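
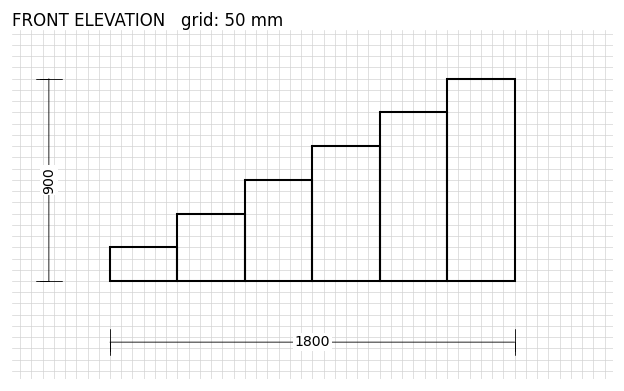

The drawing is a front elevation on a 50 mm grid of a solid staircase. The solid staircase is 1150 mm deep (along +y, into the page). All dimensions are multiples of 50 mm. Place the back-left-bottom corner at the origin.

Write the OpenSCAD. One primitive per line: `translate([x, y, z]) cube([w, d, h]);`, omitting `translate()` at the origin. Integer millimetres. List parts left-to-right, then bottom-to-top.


cube([300, 1150, 150]);
translate([300, 0, 0]) cube([300, 1150, 300]);
translate([600, 0, 0]) cube([300, 1150, 450]);
translate([900, 0, 0]) cube([300, 1150, 600]);
translate([1200, 0, 0]) cube([300, 1150, 750]);
translate([1500, 0, 0]) cube([300, 1150, 900]);


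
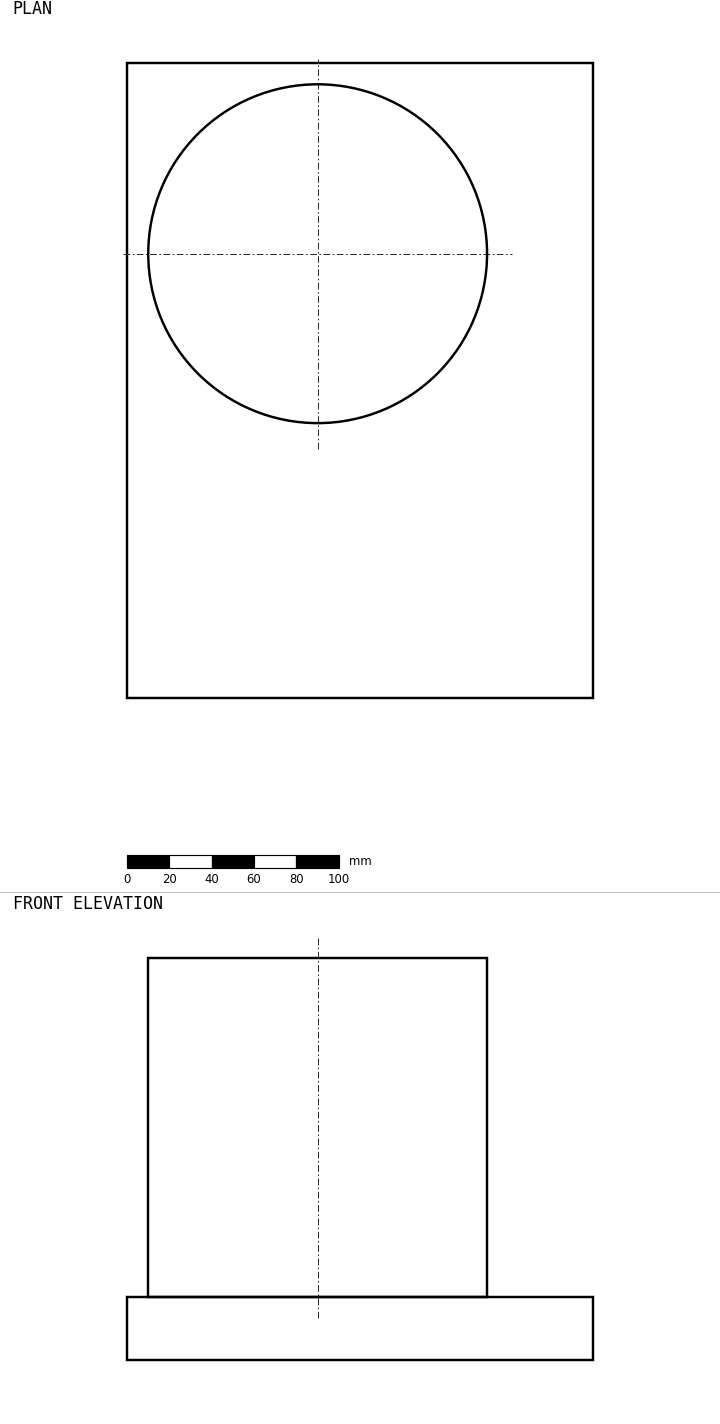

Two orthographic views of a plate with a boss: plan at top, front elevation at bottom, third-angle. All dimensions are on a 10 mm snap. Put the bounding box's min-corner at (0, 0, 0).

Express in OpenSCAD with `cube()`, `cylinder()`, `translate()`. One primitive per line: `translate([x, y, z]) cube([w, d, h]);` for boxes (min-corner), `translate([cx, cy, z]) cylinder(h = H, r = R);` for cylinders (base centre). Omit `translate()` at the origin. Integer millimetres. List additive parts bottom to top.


cube([220, 300, 30]);
translate([90, 210, 30]) cylinder(h = 160, r = 80);


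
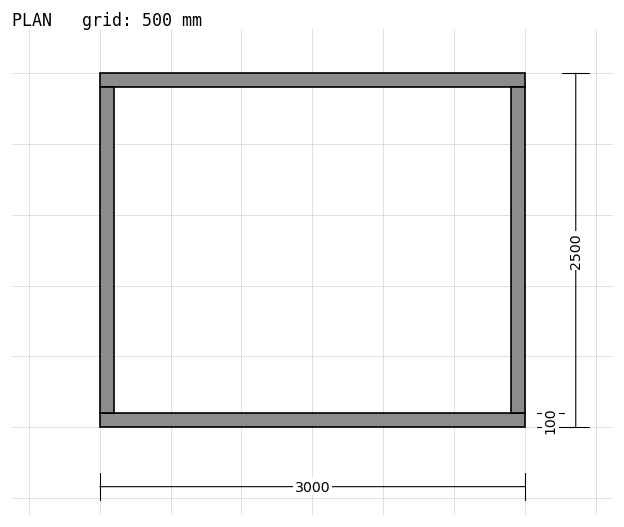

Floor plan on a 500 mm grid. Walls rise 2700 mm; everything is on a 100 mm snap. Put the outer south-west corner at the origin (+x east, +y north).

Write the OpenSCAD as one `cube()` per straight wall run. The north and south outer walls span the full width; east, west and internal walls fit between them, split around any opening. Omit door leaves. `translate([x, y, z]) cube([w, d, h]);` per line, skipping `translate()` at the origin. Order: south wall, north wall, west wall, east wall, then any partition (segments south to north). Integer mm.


cube([3000, 100, 2700]);
translate([0, 2400, 0]) cube([3000, 100, 2700]);
translate([0, 100, 0]) cube([100, 2300, 2700]);
translate([2900, 100, 0]) cube([100, 2300, 2700]);


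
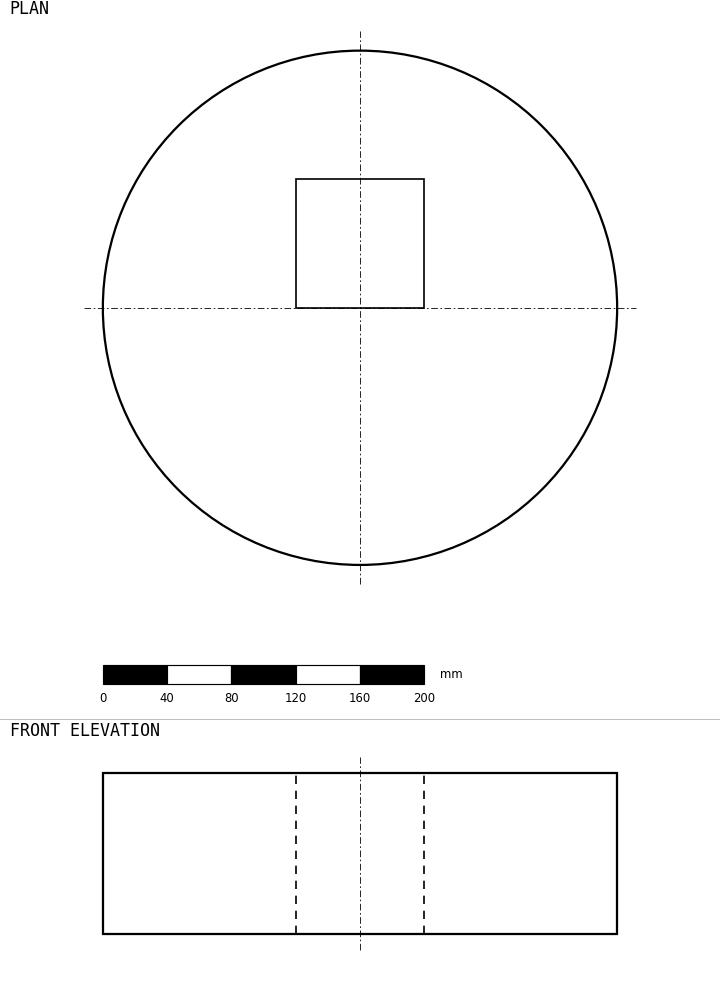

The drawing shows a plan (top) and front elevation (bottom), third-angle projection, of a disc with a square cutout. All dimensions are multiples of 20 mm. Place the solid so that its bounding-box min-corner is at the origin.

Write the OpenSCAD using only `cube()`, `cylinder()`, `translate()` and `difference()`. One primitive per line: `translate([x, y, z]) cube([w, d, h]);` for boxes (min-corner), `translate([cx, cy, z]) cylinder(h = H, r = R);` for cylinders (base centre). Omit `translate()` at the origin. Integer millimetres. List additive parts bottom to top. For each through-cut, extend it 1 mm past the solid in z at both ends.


difference() {
  translate([160, 160, 0]) cylinder(h = 100, r = 160);
  translate([120, 160, -1]) cube([80, 80, 102]);
}


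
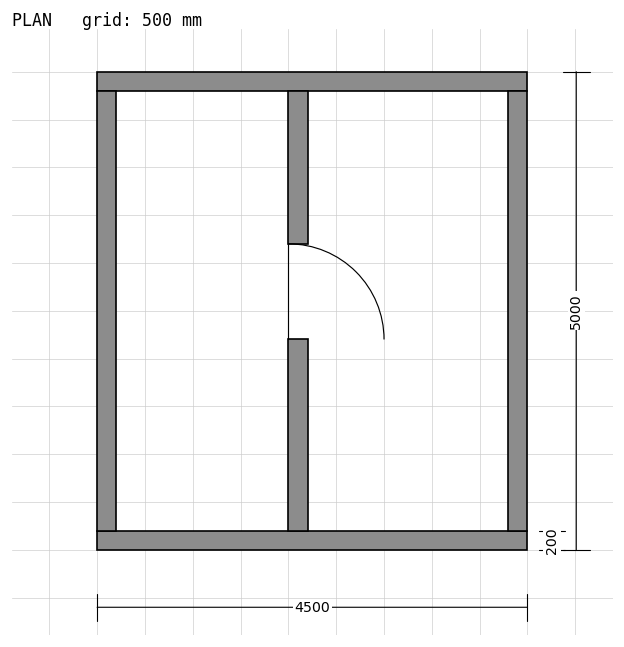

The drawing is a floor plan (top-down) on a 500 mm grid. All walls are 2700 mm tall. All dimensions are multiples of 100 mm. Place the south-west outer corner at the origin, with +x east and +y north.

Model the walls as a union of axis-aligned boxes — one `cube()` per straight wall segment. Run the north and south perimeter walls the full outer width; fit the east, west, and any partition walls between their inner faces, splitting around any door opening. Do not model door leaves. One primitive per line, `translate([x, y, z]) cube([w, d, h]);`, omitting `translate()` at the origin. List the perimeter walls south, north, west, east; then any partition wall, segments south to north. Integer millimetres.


cube([4500, 200, 2700]);
translate([0, 4800, 0]) cube([4500, 200, 2700]);
translate([0, 200, 0]) cube([200, 4600, 2700]);
translate([4300, 200, 0]) cube([200, 4600, 2700]);
translate([2000, 200, 0]) cube([200, 2000, 2700]);
translate([2000, 3200, 0]) cube([200, 1600, 2700]);


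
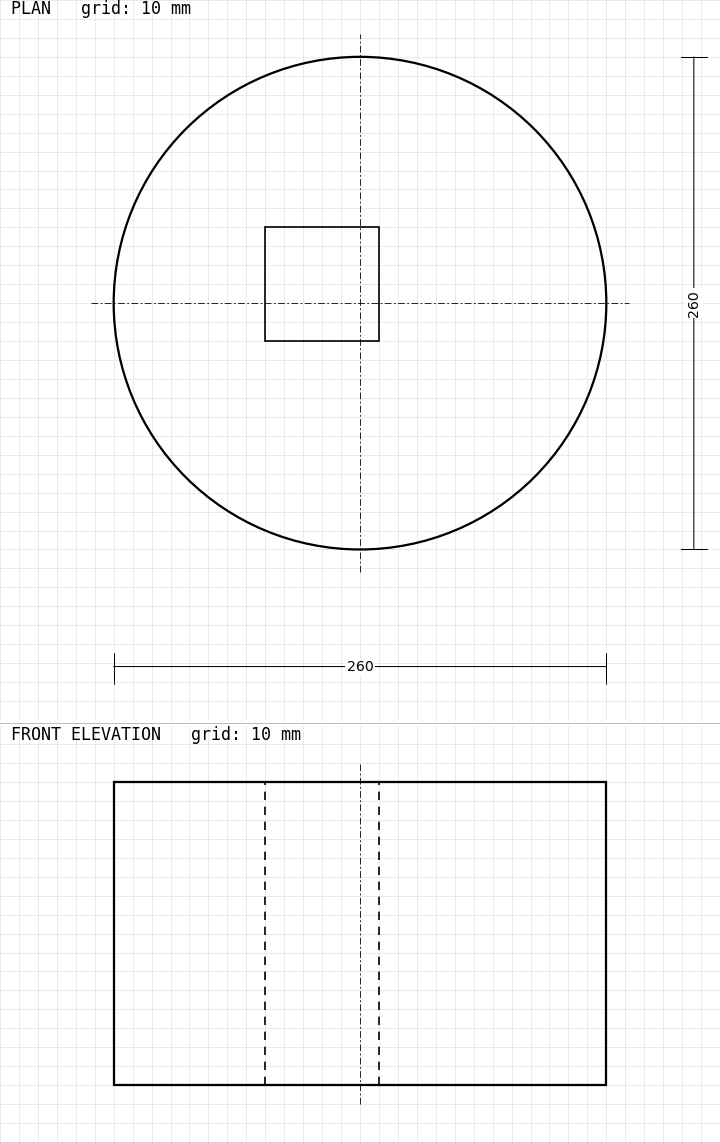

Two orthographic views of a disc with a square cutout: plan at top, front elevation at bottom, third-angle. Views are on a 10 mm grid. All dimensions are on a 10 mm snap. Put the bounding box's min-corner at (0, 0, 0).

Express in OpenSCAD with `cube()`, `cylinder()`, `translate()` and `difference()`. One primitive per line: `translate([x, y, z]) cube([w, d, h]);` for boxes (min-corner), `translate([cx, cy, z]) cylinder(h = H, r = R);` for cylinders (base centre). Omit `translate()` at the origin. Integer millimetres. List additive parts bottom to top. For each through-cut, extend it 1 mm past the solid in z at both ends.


difference() {
  translate([130, 130, 0]) cylinder(h = 160, r = 130);
  translate([80, 110, -1]) cube([60, 60, 162]);
}


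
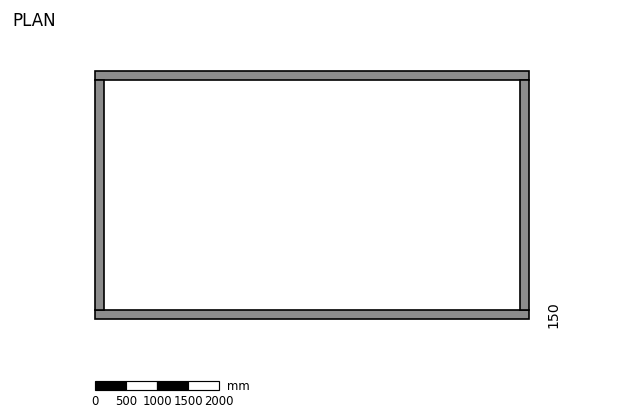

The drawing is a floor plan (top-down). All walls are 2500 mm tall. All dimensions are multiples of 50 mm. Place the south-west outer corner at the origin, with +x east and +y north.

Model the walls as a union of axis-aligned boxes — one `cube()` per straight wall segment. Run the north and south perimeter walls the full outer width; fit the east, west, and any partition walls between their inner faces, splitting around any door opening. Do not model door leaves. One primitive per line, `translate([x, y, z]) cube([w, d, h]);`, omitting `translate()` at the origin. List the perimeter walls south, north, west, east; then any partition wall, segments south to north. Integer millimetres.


cube([7000, 150, 2500]);
translate([0, 3850, 0]) cube([7000, 150, 2500]);
translate([0, 150, 0]) cube([150, 3700, 2500]);
translate([6850, 150, 0]) cube([150, 3700, 2500]);


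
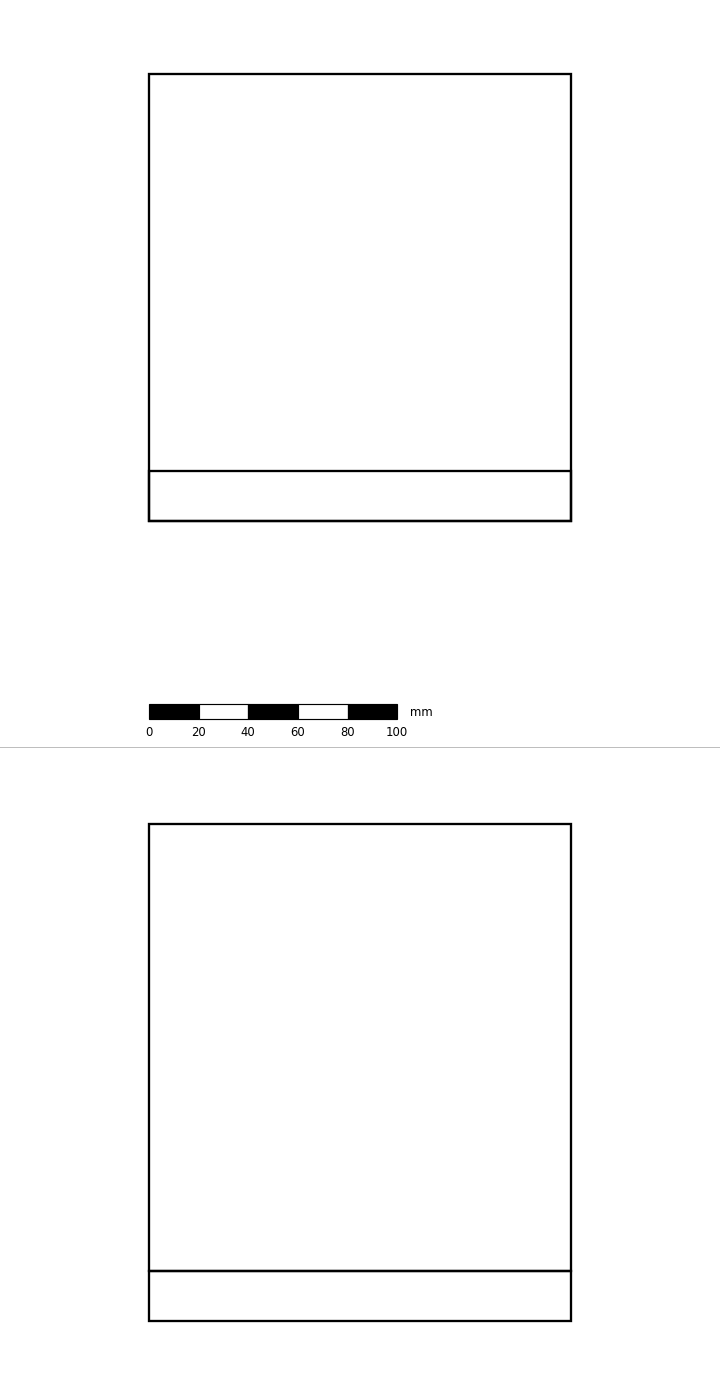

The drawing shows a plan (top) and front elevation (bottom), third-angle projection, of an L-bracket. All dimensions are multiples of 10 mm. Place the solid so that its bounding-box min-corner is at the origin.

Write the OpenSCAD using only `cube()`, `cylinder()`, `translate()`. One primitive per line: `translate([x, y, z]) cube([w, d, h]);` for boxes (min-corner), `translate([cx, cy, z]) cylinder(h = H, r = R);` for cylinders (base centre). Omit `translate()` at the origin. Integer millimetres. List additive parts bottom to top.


cube([170, 180, 20]);
translate([0, 0, 20]) cube([170, 20, 180]);


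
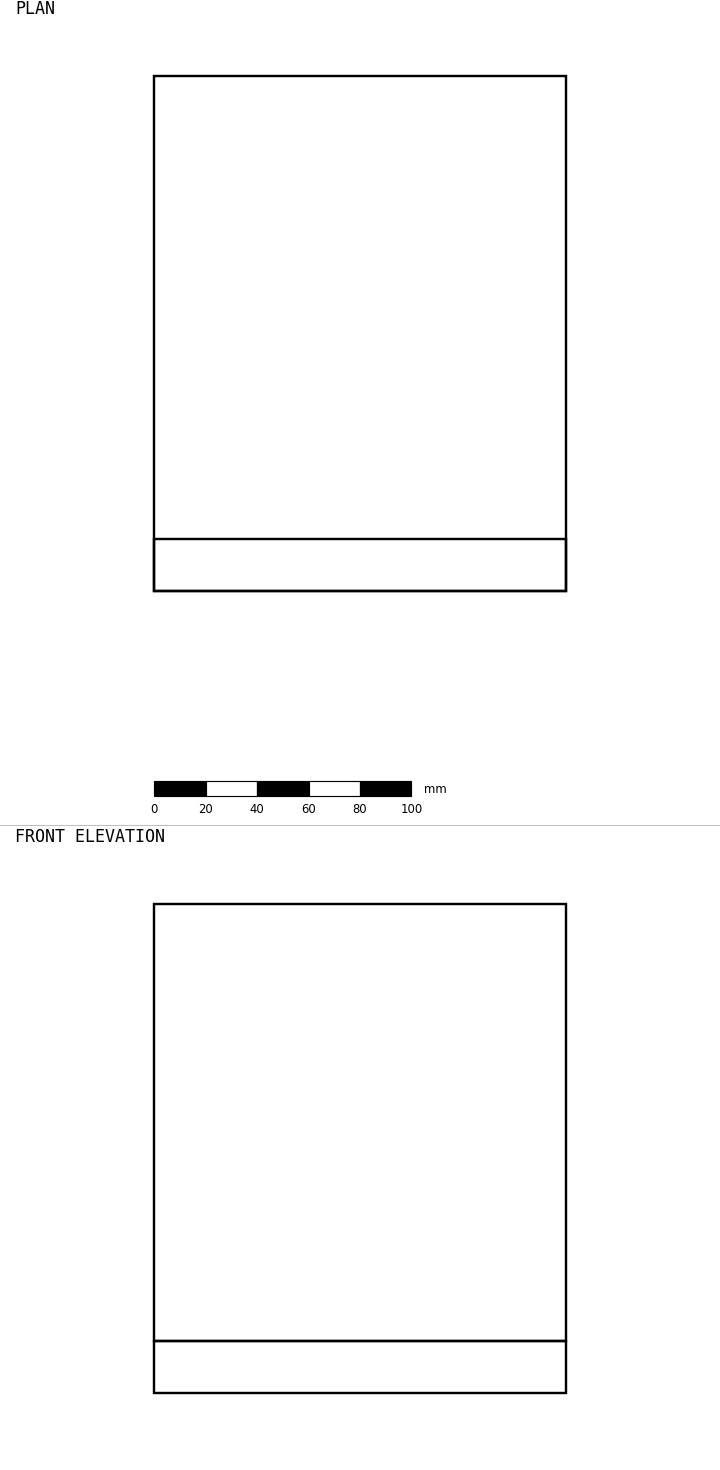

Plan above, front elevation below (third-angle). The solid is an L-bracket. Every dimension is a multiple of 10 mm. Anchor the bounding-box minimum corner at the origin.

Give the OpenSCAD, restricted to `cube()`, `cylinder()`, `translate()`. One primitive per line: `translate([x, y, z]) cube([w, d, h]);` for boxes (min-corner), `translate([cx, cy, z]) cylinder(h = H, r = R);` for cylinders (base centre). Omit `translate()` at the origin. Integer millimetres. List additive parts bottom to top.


cube([160, 200, 20]);
translate([0, 0, 20]) cube([160, 20, 170]);


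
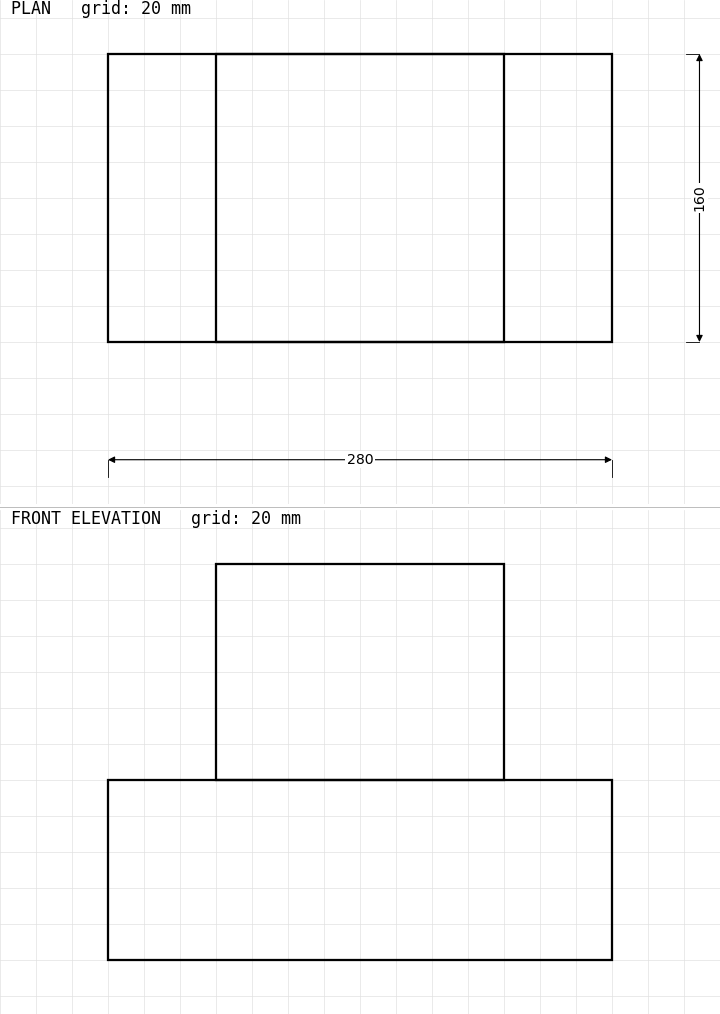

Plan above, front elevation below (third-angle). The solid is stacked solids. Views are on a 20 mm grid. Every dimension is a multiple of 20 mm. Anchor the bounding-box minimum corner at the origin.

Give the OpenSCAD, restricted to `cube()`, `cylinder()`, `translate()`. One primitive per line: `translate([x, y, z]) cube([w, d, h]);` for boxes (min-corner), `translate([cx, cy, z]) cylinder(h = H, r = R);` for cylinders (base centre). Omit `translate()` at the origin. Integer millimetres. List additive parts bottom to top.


cube([280, 160, 100]);
translate([60, 0, 100]) cube([160, 160, 120]);


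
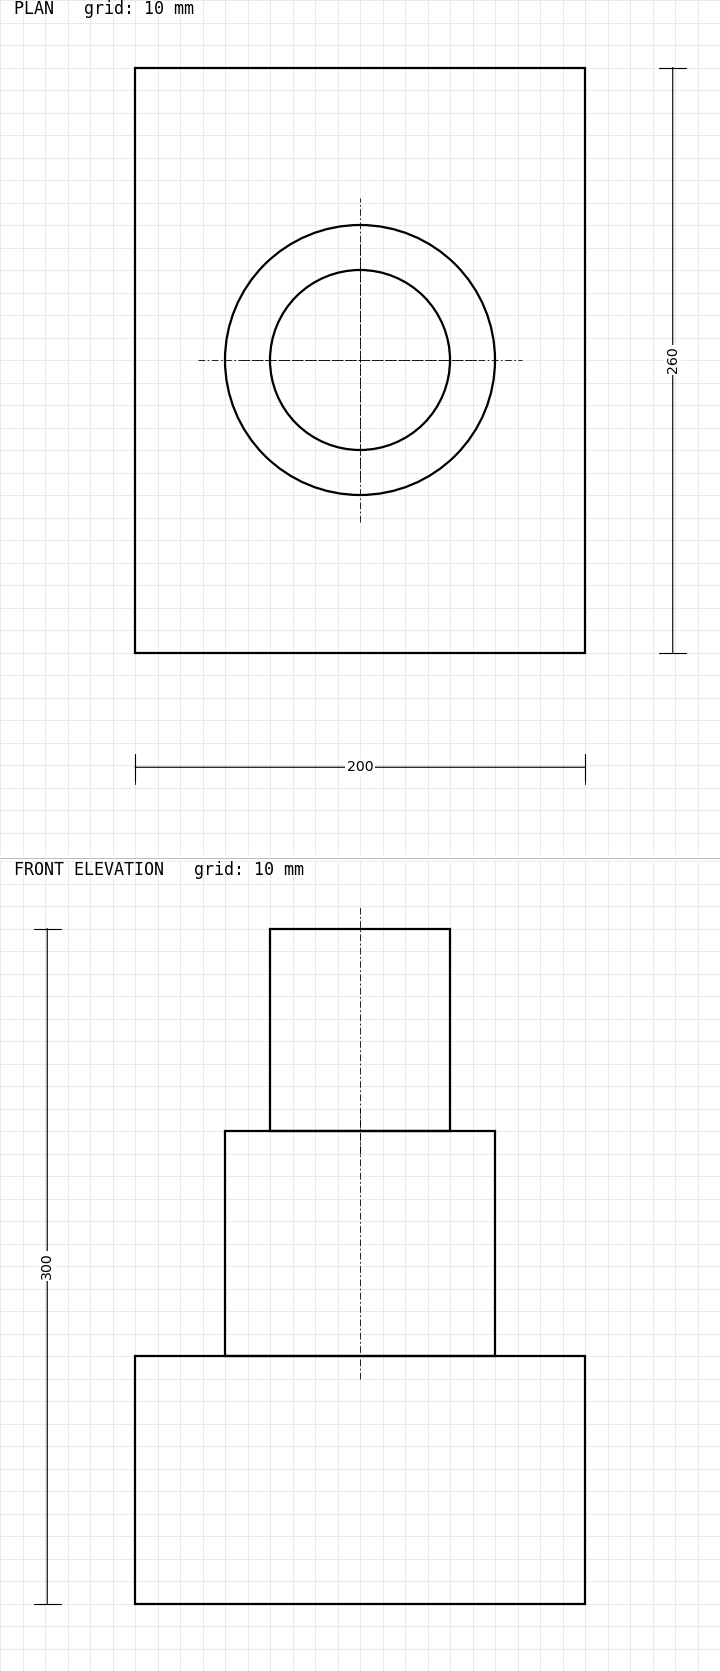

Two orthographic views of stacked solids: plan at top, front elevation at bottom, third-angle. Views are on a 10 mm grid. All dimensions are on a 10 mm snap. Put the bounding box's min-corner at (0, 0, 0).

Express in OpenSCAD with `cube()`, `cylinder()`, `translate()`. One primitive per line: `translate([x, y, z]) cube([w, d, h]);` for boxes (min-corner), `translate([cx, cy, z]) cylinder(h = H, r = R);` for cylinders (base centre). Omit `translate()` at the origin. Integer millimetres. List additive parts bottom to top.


cube([200, 260, 110]);
translate([100, 130, 110]) cylinder(h = 100, r = 60);
translate([100, 130, 210]) cylinder(h = 90, r = 40);


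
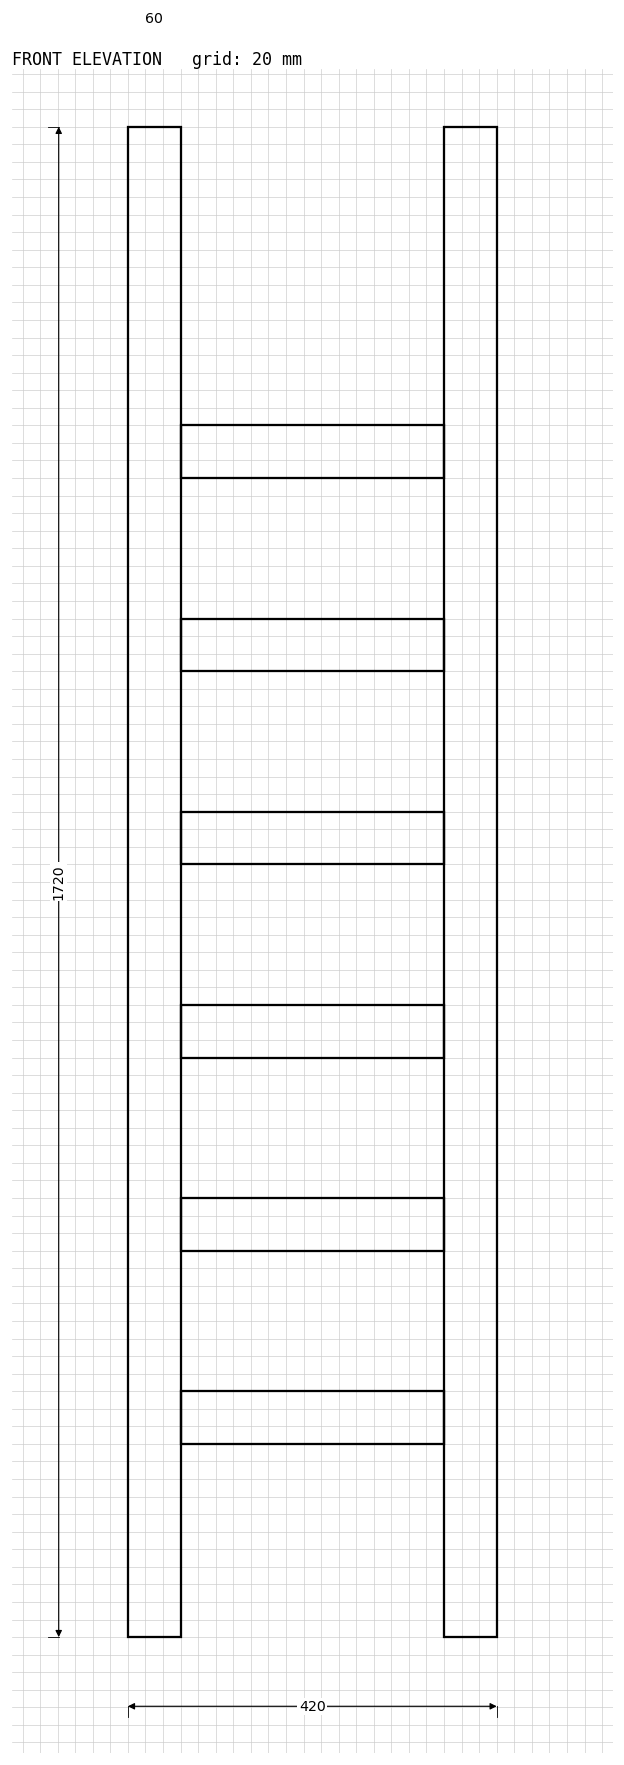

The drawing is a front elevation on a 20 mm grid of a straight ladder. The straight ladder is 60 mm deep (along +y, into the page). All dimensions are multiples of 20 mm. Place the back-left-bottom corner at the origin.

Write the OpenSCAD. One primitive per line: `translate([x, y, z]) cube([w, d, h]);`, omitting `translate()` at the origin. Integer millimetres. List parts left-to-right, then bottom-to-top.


cube([60, 60, 1720]);
translate([60, 0, 220]) cube([300, 60, 60]);
translate([60, 0, 440]) cube([300, 60, 60]);
translate([60, 0, 660]) cube([300, 60, 60]);
translate([60, 0, 880]) cube([300, 60, 60]);
translate([60, 0, 1100]) cube([300, 60, 60]);
translate([60, 0, 1320]) cube([300, 60, 60]);
translate([360, 0, 0]) cube([60, 60, 1720]);


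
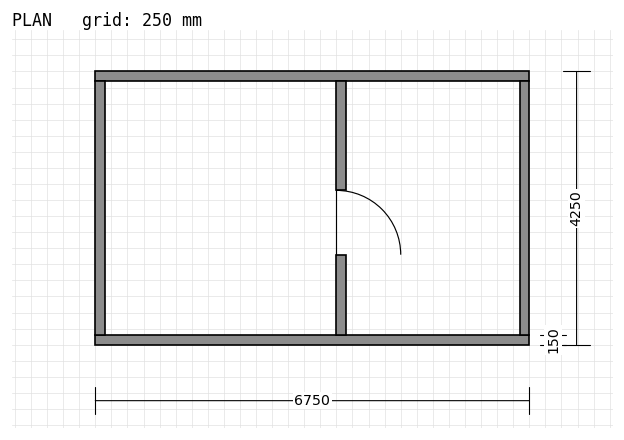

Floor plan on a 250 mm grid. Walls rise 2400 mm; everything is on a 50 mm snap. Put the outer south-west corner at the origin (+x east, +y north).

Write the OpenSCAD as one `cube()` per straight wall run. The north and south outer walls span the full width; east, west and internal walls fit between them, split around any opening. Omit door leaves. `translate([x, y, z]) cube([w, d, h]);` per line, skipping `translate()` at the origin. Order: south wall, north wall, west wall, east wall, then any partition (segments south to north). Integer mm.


cube([6750, 150, 2400]);
translate([0, 4100, 0]) cube([6750, 150, 2400]);
translate([0, 150, 0]) cube([150, 3950, 2400]);
translate([6600, 150, 0]) cube([150, 3950, 2400]);
translate([3750, 150, 0]) cube([150, 1250, 2400]);
translate([3750, 2400, 0]) cube([150, 1700, 2400]);


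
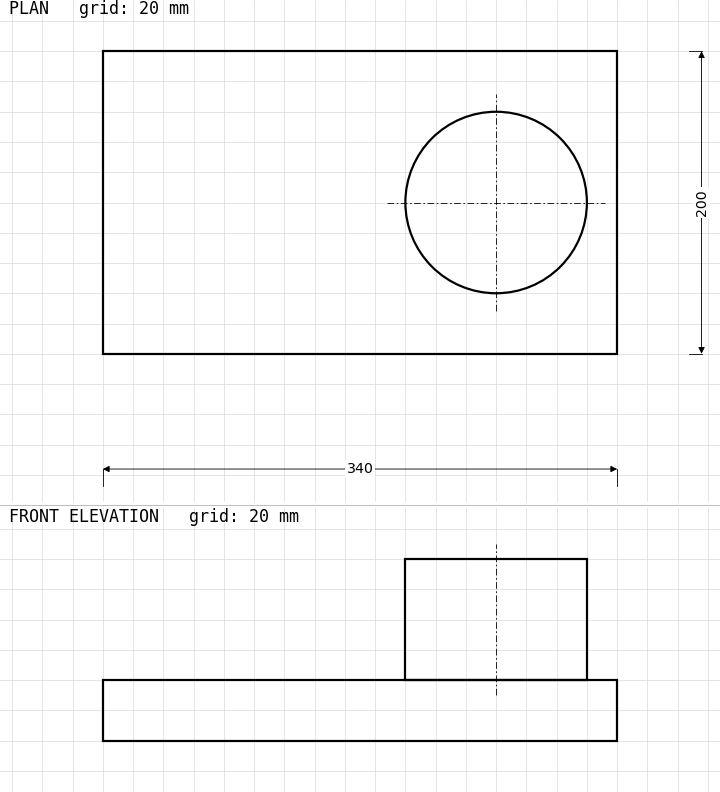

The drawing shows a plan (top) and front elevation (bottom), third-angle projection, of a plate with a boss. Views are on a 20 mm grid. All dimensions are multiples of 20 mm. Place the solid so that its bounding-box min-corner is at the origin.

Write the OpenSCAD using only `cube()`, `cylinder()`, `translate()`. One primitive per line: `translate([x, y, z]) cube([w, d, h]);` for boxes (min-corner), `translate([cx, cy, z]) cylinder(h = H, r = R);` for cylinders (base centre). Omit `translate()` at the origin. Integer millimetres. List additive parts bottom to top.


cube([340, 200, 40]);
translate([260, 100, 40]) cylinder(h = 80, r = 60);


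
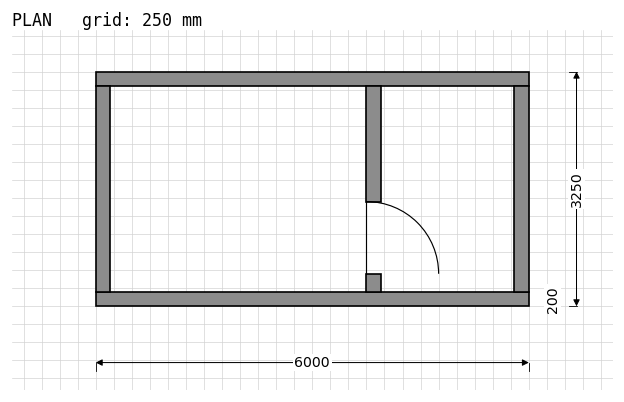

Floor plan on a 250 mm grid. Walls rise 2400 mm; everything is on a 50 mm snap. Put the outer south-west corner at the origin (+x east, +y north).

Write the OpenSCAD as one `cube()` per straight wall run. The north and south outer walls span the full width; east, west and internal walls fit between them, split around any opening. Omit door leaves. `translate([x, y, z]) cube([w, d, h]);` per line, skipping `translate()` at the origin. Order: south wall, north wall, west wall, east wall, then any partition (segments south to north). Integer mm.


cube([6000, 200, 2400]);
translate([0, 3050, 0]) cube([6000, 200, 2400]);
translate([0, 200, 0]) cube([200, 2850, 2400]);
translate([5800, 200, 0]) cube([200, 2850, 2400]);
translate([3750, 200, 0]) cube([200, 250, 2400]);
translate([3750, 1450, 0]) cube([200, 1600, 2400]);


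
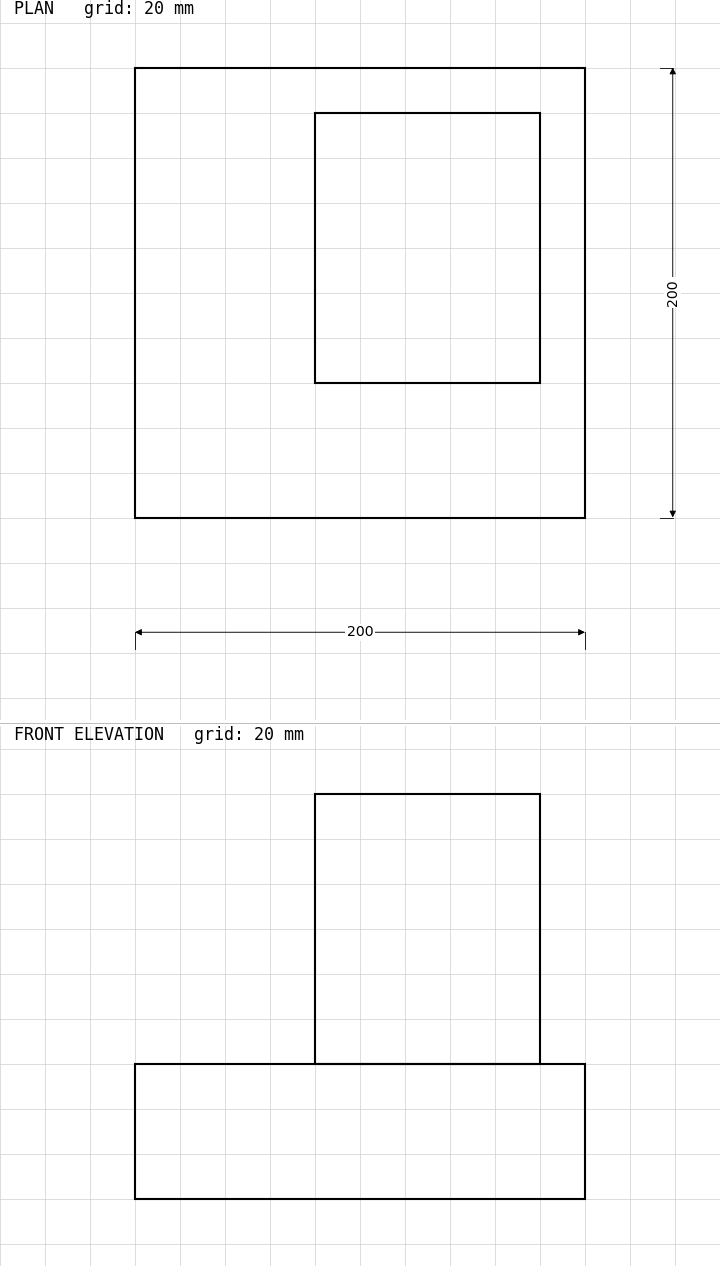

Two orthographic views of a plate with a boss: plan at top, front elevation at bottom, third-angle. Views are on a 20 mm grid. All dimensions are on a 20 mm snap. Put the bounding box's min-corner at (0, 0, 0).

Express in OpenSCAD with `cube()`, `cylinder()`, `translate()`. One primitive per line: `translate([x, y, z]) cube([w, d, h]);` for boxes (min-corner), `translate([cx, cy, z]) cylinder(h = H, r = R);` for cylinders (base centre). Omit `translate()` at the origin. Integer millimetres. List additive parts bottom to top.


cube([200, 200, 60]);
translate([80, 60, 60]) cube([100, 120, 120]);


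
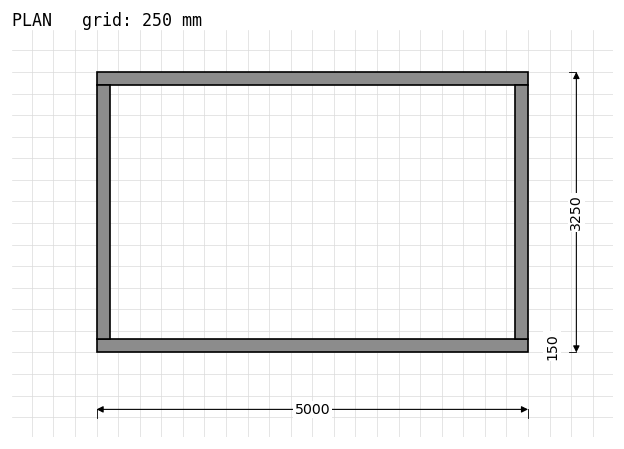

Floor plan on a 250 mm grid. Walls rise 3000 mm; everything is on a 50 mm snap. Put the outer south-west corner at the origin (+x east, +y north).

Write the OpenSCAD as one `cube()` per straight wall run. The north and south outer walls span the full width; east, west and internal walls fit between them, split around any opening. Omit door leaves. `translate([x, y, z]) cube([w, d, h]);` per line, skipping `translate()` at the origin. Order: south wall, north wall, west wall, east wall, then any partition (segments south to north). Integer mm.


cube([5000, 150, 3000]);
translate([0, 3100, 0]) cube([5000, 150, 3000]);
translate([0, 150, 0]) cube([150, 2950, 3000]);
translate([4850, 150, 0]) cube([150, 2950, 3000]);


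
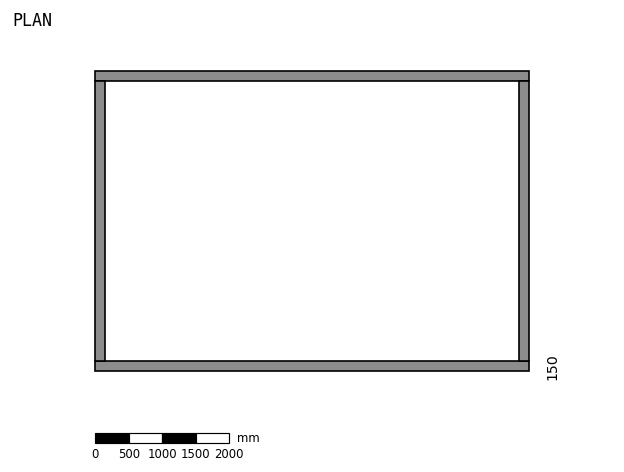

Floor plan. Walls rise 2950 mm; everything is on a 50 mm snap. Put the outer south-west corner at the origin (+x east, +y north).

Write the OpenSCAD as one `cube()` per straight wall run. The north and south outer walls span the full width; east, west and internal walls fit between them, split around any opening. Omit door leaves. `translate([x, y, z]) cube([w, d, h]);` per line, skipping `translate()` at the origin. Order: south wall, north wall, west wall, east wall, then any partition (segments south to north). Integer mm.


cube([6500, 150, 2950]);
translate([0, 4350, 0]) cube([6500, 150, 2950]);
translate([0, 150, 0]) cube([150, 4200, 2950]);
translate([6350, 150, 0]) cube([150, 4200, 2950]);


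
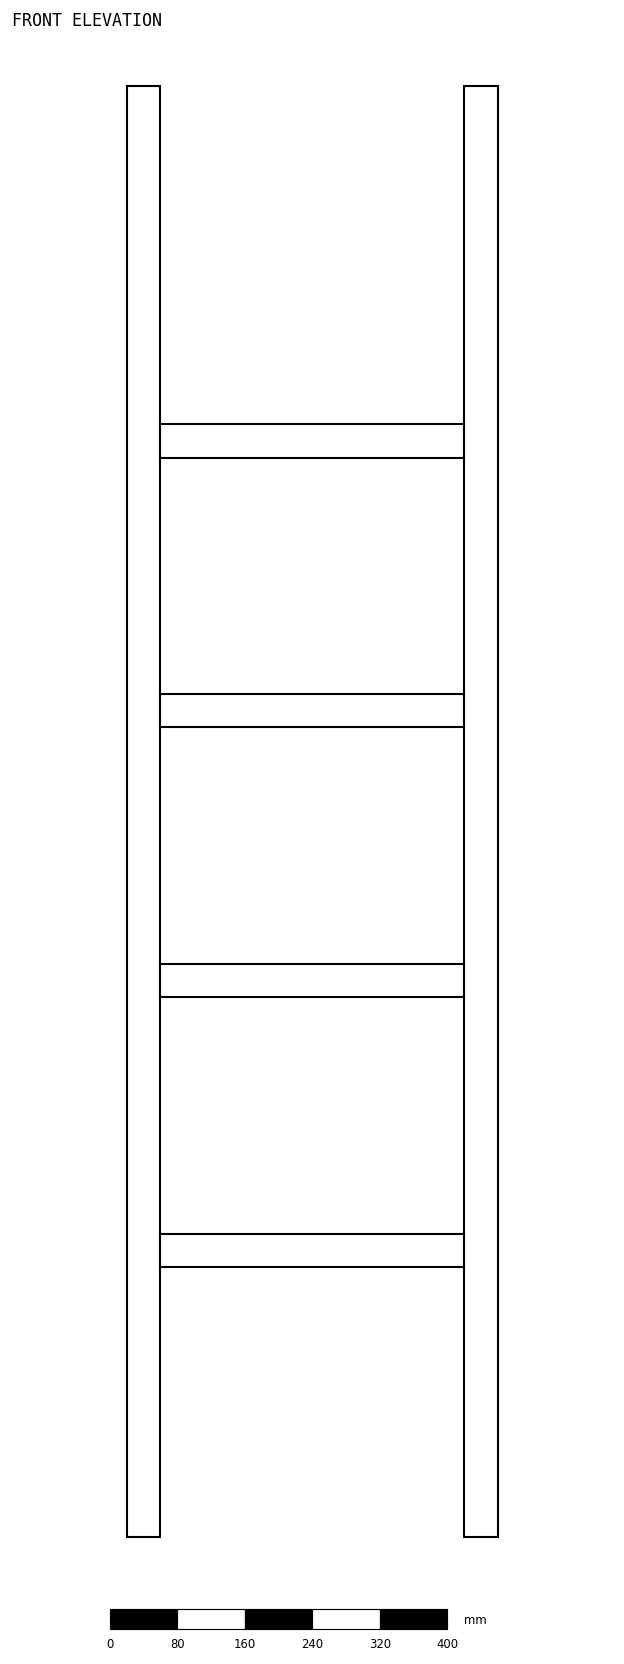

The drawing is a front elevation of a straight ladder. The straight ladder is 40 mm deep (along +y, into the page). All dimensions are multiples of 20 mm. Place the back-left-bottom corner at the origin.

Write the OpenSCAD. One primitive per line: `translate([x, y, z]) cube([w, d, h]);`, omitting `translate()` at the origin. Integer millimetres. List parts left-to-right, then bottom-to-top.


cube([40, 40, 1720]);
translate([40, 0, 320]) cube([360, 40, 40]);
translate([40, 0, 640]) cube([360, 40, 40]);
translate([40, 0, 960]) cube([360, 40, 40]);
translate([40, 0, 1280]) cube([360, 40, 40]);
translate([400, 0, 0]) cube([40, 40, 1720]);


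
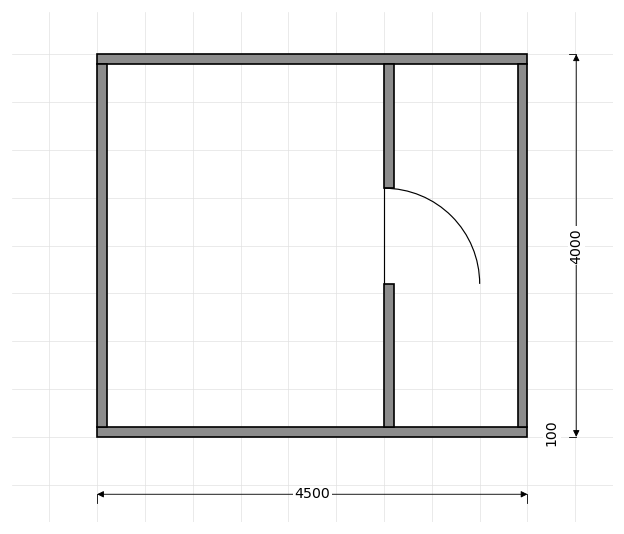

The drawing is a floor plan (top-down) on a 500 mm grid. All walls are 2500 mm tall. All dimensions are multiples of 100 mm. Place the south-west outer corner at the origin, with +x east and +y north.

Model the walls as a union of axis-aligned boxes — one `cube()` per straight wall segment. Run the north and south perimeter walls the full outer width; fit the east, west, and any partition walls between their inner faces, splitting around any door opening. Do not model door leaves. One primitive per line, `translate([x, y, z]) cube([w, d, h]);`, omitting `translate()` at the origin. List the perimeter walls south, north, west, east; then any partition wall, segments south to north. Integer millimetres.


cube([4500, 100, 2500]);
translate([0, 3900, 0]) cube([4500, 100, 2500]);
translate([0, 100, 0]) cube([100, 3800, 2500]);
translate([4400, 100, 0]) cube([100, 3800, 2500]);
translate([3000, 100, 0]) cube([100, 1500, 2500]);
translate([3000, 2600, 0]) cube([100, 1300, 2500]);


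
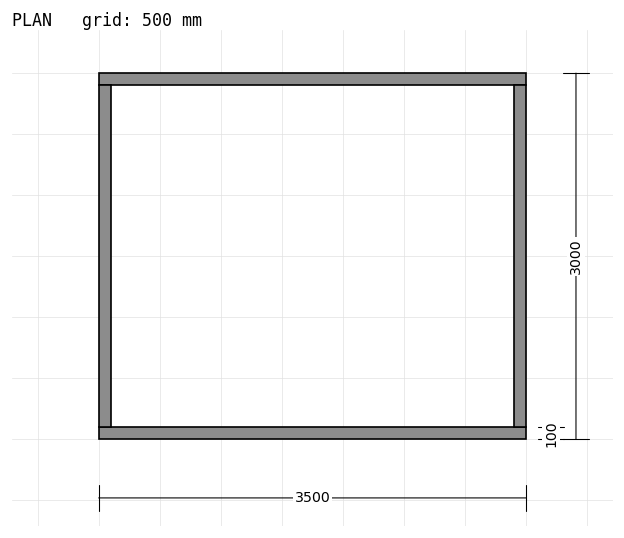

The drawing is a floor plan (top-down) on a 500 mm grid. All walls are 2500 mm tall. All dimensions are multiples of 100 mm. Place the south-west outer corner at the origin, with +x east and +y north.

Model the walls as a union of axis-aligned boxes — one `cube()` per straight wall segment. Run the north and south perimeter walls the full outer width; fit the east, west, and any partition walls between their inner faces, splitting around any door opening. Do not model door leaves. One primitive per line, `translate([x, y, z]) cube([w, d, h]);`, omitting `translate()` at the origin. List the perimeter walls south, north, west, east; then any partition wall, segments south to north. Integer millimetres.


cube([3500, 100, 2500]);
translate([0, 2900, 0]) cube([3500, 100, 2500]);
translate([0, 100, 0]) cube([100, 2800, 2500]);
translate([3400, 100, 0]) cube([100, 2800, 2500]);


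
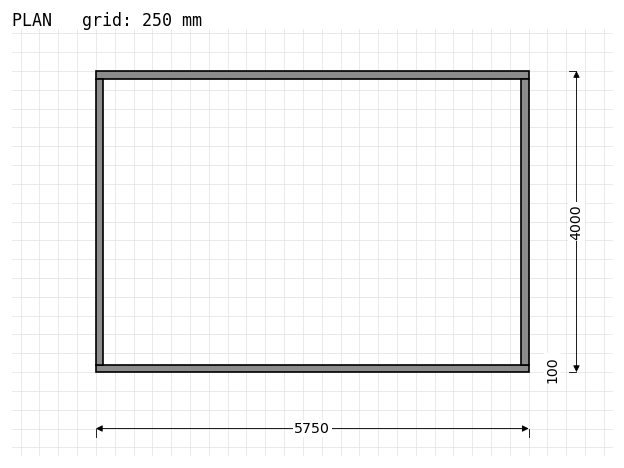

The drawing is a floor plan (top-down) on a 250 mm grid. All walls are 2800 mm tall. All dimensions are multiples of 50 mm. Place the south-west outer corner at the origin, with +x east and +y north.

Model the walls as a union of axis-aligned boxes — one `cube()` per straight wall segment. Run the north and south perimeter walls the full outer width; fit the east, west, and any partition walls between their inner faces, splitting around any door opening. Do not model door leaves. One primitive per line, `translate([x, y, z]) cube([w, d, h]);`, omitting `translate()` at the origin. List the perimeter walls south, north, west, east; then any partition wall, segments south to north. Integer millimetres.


cube([5750, 100, 2800]);
translate([0, 3900, 0]) cube([5750, 100, 2800]);
translate([0, 100, 0]) cube([100, 3800, 2800]);
translate([5650, 100, 0]) cube([100, 3800, 2800]);


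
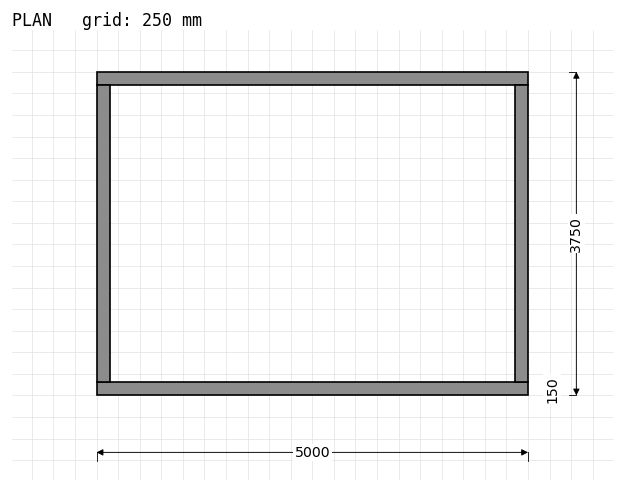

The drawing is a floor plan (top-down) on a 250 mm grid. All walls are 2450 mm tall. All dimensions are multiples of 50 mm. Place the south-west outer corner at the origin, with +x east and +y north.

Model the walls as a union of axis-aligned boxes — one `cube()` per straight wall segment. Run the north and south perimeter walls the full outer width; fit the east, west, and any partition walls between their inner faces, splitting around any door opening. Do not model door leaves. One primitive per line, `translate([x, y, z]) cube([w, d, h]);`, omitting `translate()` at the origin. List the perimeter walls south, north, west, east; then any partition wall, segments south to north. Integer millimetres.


cube([5000, 150, 2450]);
translate([0, 3600, 0]) cube([5000, 150, 2450]);
translate([0, 150, 0]) cube([150, 3450, 2450]);
translate([4850, 150, 0]) cube([150, 3450, 2450]);


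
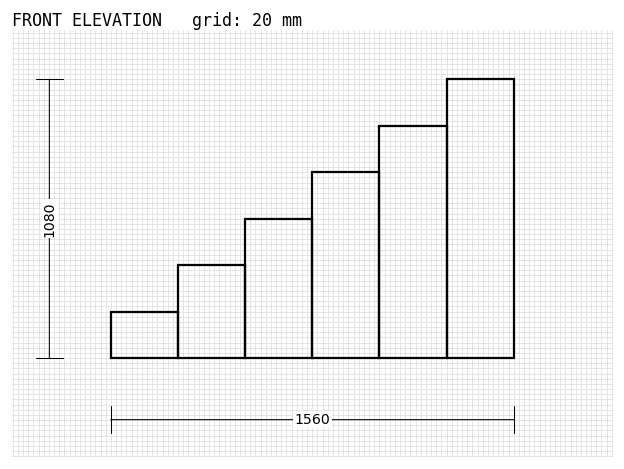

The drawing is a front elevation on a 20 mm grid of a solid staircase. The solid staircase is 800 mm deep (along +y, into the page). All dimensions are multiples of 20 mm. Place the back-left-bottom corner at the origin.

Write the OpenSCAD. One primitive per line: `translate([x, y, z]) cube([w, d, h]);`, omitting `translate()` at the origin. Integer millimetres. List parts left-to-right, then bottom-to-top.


cube([260, 800, 180]);
translate([260, 0, 0]) cube([260, 800, 360]);
translate([520, 0, 0]) cube([260, 800, 540]);
translate([780, 0, 0]) cube([260, 800, 720]);
translate([1040, 0, 0]) cube([260, 800, 900]);
translate([1300, 0, 0]) cube([260, 800, 1080]);


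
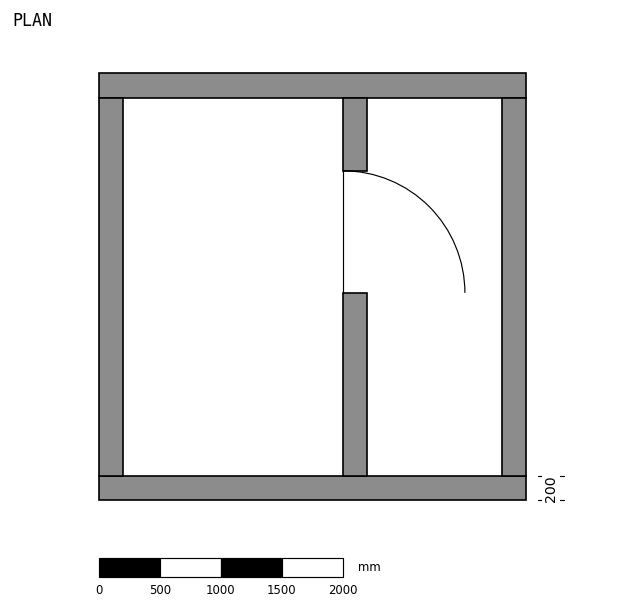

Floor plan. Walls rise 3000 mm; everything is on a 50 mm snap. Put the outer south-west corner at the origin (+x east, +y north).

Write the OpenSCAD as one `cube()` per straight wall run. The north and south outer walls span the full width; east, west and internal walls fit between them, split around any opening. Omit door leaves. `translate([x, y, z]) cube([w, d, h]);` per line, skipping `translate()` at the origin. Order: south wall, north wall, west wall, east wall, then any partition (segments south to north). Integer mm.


cube([3500, 200, 3000]);
translate([0, 3300, 0]) cube([3500, 200, 3000]);
translate([0, 200, 0]) cube([200, 3100, 3000]);
translate([3300, 200, 0]) cube([200, 3100, 3000]);
translate([2000, 200, 0]) cube([200, 1500, 3000]);
translate([2000, 2700, 0]) cube([200, 600, 3000]);


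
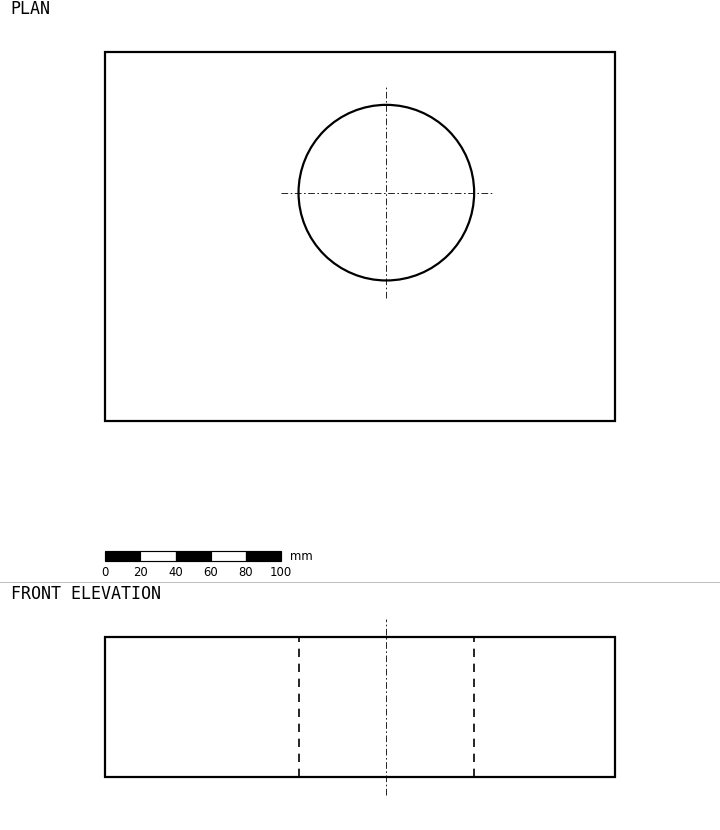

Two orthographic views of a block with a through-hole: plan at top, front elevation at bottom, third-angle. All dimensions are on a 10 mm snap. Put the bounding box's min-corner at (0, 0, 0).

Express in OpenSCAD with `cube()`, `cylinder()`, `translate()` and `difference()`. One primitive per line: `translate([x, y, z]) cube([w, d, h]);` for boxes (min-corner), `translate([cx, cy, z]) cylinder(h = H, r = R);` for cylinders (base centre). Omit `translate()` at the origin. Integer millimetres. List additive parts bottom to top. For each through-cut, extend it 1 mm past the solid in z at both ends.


difference() {
  cube([290, 210, 80]);
  translate([160, 130, -1]) cylinder(h = 82, r = 50);
}


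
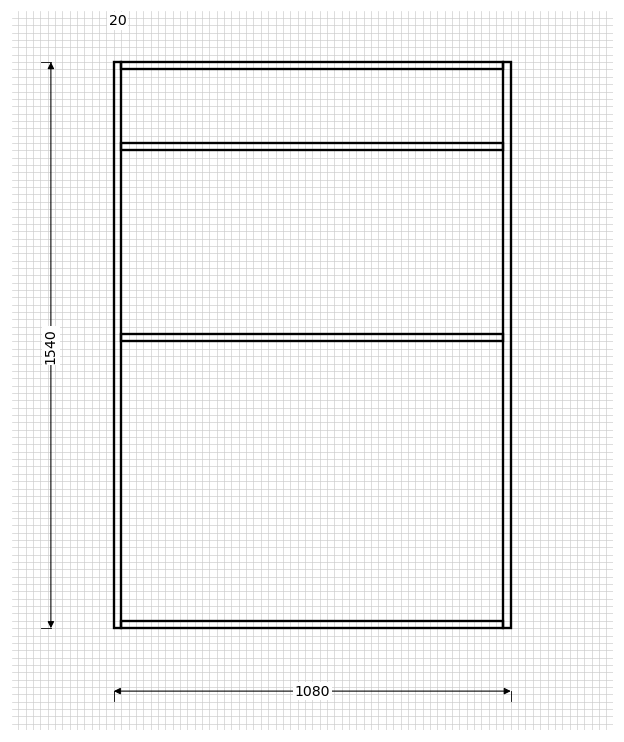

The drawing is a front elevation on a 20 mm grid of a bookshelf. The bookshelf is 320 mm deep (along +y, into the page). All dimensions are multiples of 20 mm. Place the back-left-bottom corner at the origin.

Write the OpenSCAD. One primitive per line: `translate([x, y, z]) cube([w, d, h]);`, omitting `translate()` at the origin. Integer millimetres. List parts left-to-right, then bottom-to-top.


cube([20, 320, 1540]);
translate([20, 0, 0]) cube([1040, 320, 20]);
translate([20, 0, 780]) cube([1040, 320, 20]);
translate([20, 0, 1300]) cube([1040, 320, 20]);
translate([20, 0, 1520]) cube([1040, 320, 20]);
translate([1060, 0, 0]) cube([20, 320, 1540]);


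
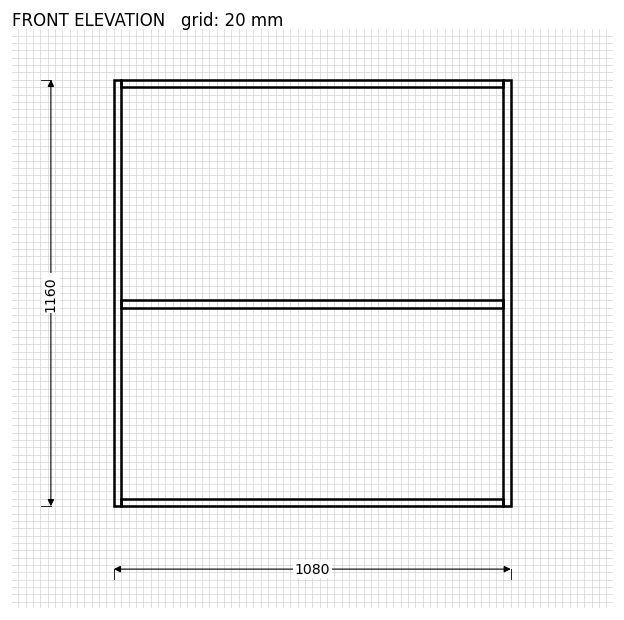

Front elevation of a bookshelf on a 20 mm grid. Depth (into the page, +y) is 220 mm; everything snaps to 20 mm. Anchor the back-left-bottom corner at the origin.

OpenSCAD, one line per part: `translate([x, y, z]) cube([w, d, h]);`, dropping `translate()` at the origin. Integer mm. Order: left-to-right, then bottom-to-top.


cube([20, 220, 1160]);
translate([20, 0, 0]) cube([1040, 220, 20]);
translate([20, 0, 540]) cube([1040, 220, 20]);
translate([20, 0, 1140]) cube([1040, 220, 20]);
translate([1060, 0, 0]) cube([20, 220, 1160]);


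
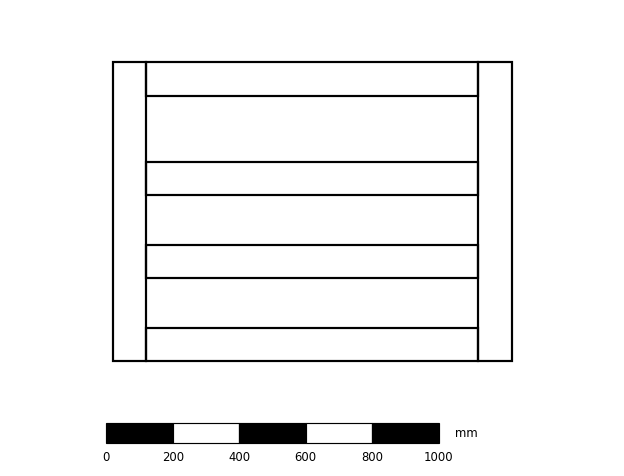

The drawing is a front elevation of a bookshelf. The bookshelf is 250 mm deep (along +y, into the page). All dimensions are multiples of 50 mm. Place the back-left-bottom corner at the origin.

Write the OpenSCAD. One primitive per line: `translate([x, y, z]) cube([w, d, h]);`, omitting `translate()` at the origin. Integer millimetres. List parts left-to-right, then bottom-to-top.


cube([100, 250, 900]);
translate([100, 0, 0]) cube([1000, 250, 100]);
translate([100, 0, 250]) cube([1000, 250, 100]);
translate([100, 0, 500]) cube([1000, 250, 100]);
translate([100, 0, 800]) cube([1000, 250, 100]);
translate([1100, 0, 0]) cube([100, 250, 900]);


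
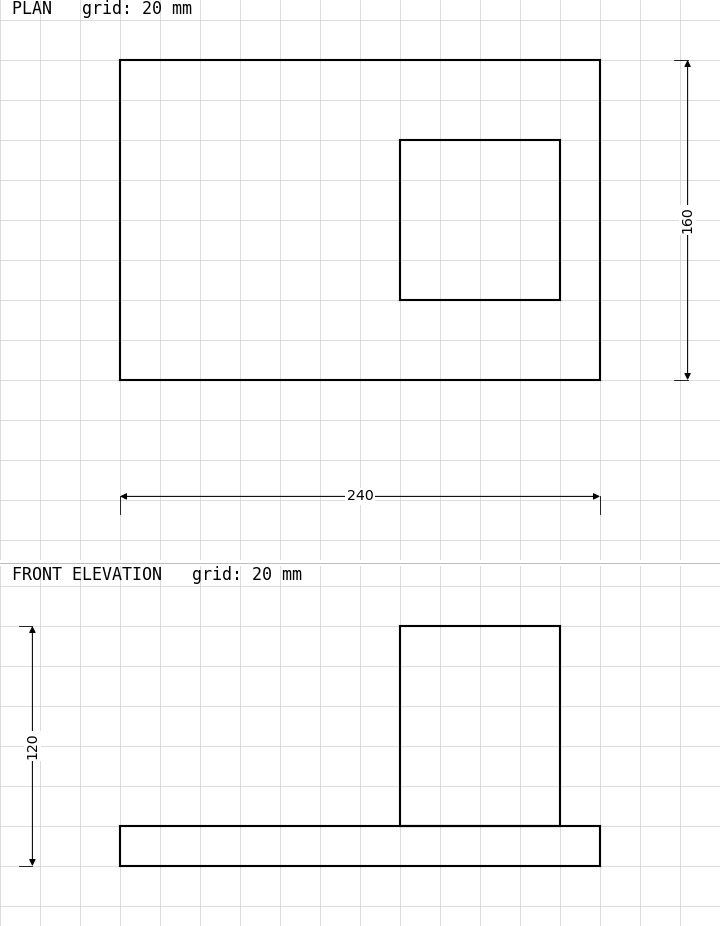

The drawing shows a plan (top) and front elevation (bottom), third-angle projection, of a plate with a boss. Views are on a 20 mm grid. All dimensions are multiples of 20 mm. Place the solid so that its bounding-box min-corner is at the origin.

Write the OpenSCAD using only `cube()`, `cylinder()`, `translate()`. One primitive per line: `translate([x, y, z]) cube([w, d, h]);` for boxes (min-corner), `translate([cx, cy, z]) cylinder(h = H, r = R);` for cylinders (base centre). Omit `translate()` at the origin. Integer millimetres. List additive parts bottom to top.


cube([240, 160, 20]);
translate([140, 40, 20]) cube([80, 80, 100]);


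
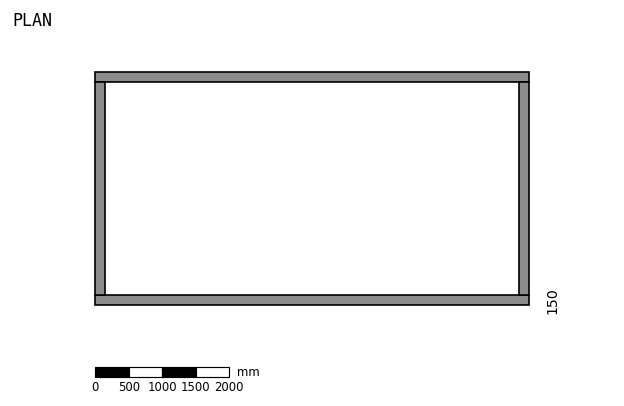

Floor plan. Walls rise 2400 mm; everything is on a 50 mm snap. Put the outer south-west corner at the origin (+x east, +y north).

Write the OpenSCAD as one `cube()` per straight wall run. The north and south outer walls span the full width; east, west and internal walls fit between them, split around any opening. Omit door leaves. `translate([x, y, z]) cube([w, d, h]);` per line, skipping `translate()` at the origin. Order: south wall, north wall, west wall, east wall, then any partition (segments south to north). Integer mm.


cube([6500, 150, 2400]);
translate([0, 3350, 0]) cube([6500, 150, 2400]);
translate([0, 150, 0]) cube([150, 3200, 2400]);
translate([6350, 150, 0]) cube([150, 3200, 2400]);


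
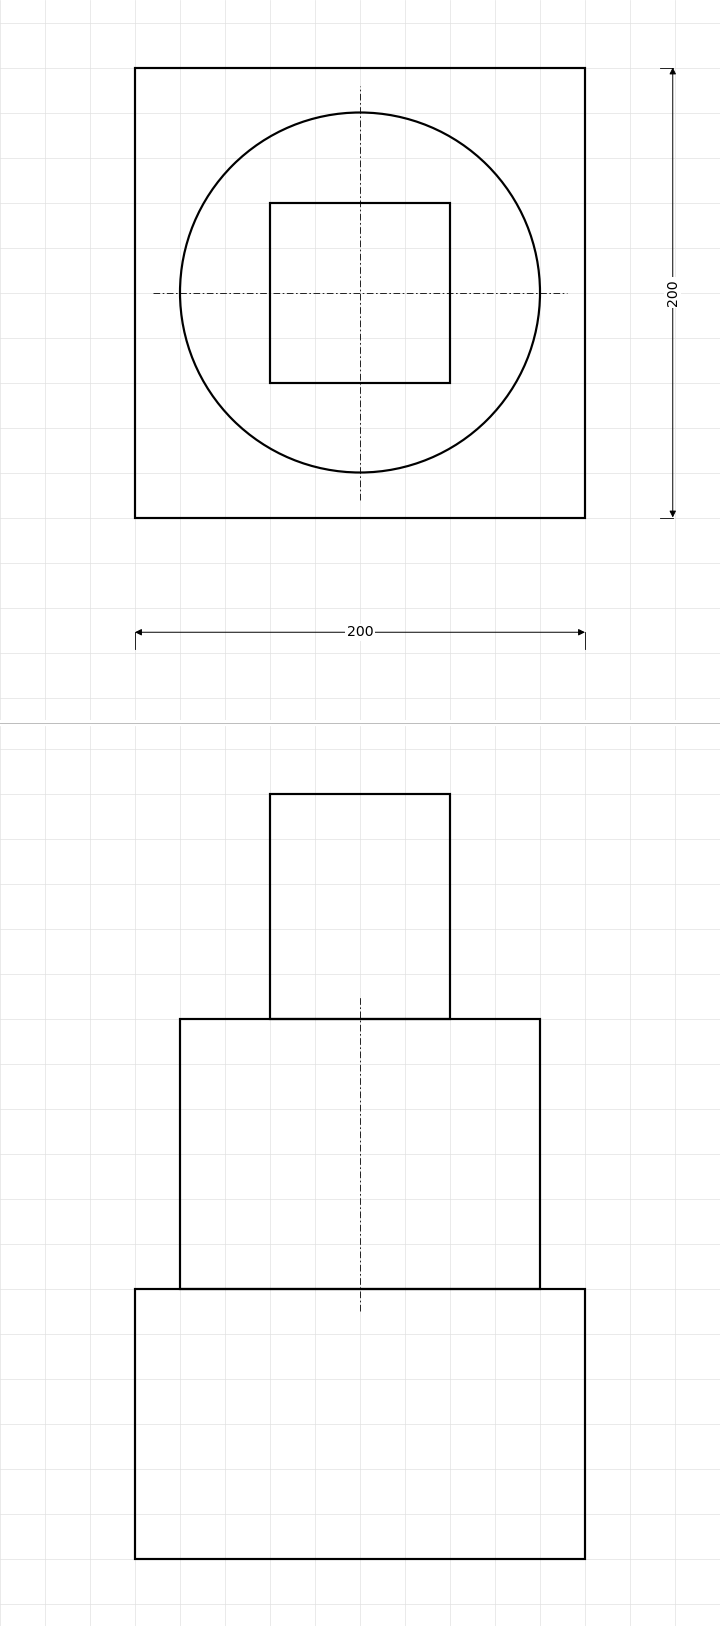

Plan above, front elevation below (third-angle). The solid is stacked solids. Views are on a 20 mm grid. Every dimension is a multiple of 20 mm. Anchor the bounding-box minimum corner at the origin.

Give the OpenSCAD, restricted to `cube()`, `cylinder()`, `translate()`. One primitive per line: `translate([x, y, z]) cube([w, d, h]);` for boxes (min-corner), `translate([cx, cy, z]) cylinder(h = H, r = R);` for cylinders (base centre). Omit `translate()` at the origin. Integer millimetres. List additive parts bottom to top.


cube([200, 200, 120]);
translate([100, 100, 120]) cylinder(h = 120, r = 80);
translate([60, 60, 240]) cube([80, 80, 100]);


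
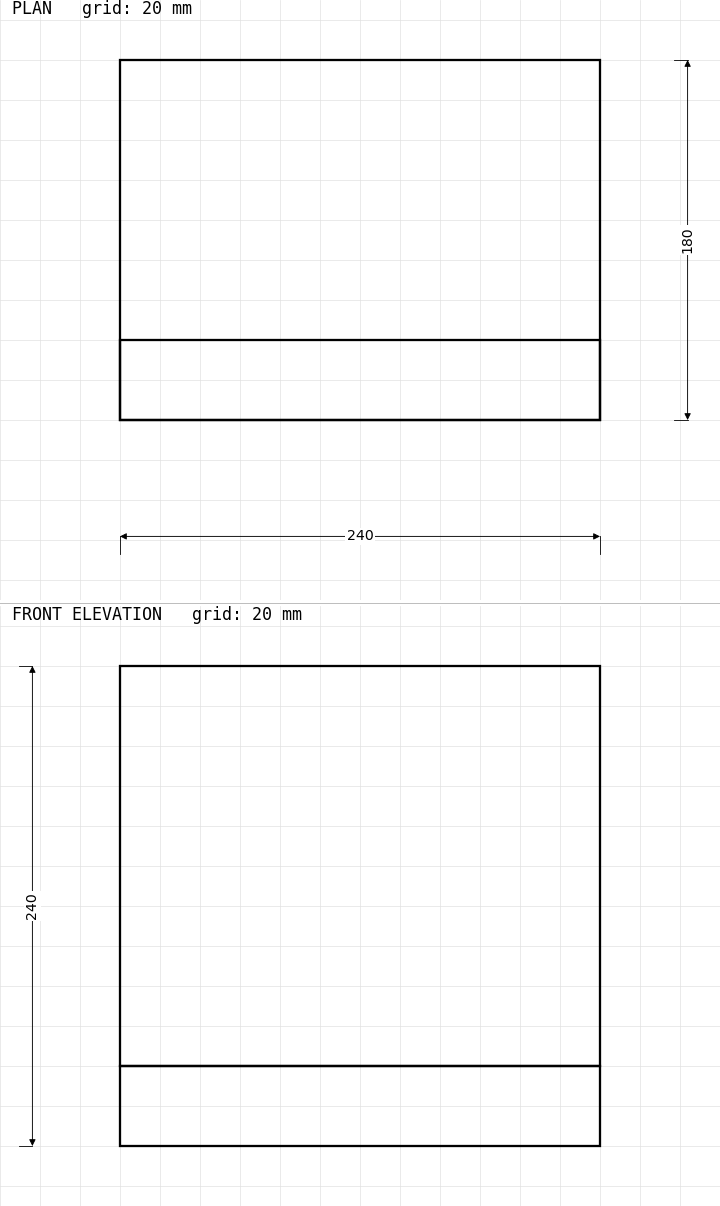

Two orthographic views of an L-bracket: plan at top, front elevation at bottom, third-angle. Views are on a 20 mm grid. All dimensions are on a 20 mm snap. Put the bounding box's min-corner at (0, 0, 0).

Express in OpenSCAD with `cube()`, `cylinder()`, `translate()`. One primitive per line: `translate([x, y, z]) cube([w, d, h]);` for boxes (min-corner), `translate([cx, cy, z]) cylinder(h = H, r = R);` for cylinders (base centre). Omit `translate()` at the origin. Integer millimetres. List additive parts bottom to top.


cube([240, 180, 40]);
translate([0, 0, 40]) cube([240, 40, 200]);


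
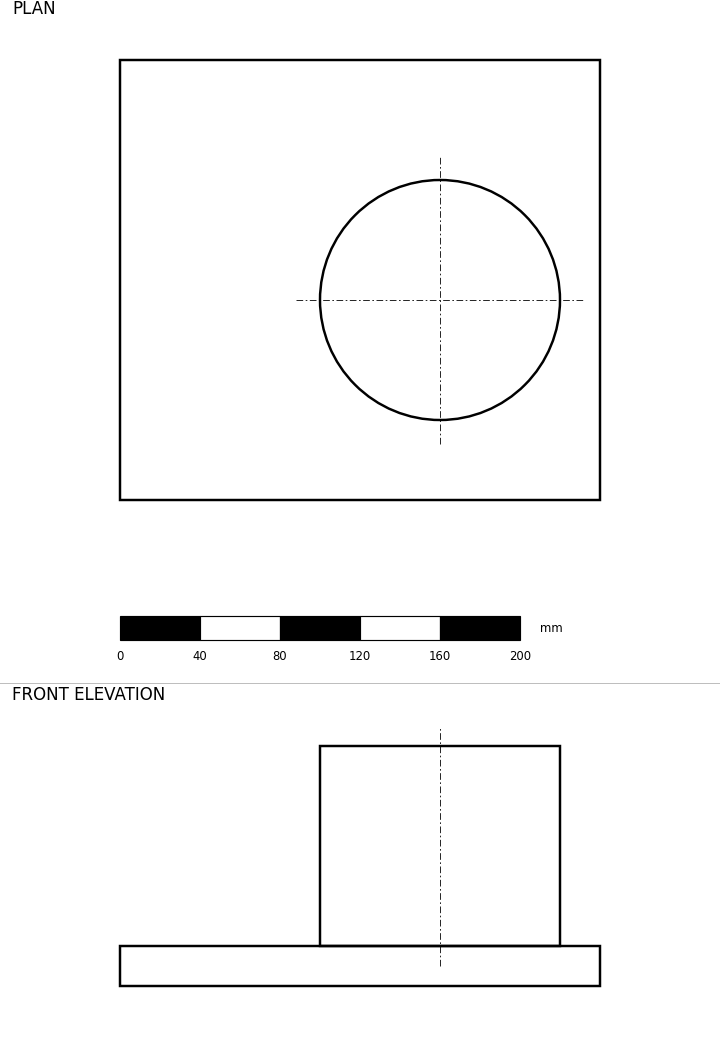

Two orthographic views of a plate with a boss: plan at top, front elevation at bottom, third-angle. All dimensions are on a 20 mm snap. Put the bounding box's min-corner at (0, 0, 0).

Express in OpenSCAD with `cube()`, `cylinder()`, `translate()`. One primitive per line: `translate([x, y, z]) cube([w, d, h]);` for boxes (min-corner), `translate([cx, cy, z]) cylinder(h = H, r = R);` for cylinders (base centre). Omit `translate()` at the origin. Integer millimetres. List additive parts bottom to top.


cube([240, 220, 20]);
translate([160, 100, 20]) cylinder(h = 100, r = 60);


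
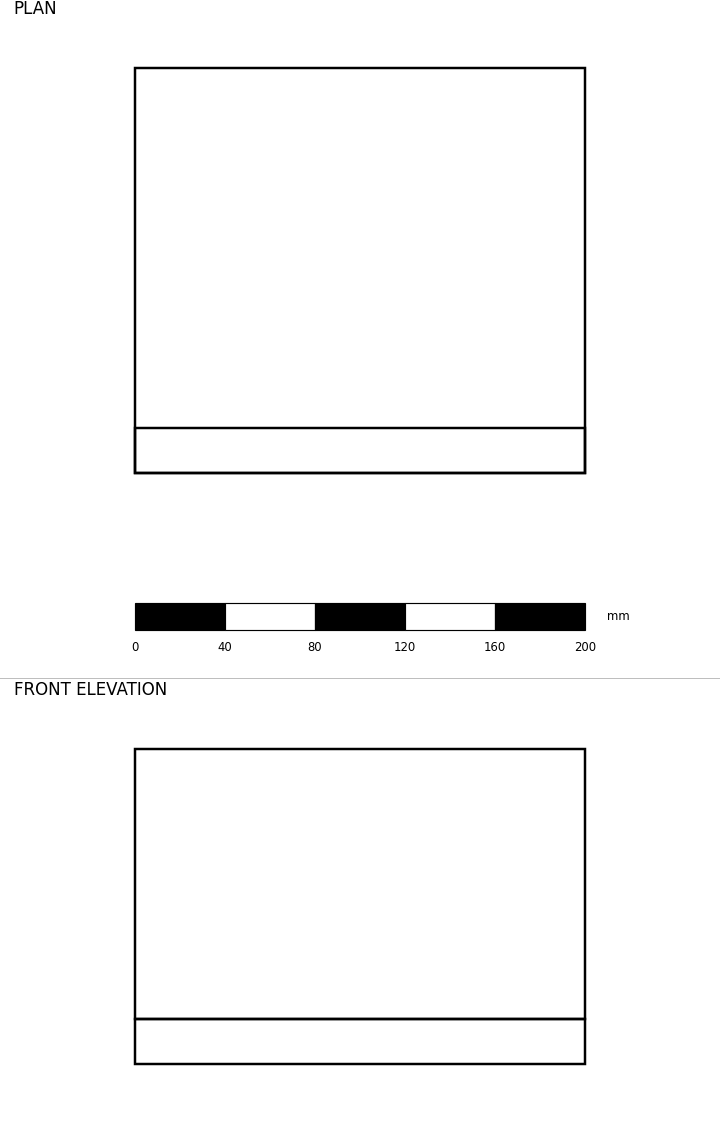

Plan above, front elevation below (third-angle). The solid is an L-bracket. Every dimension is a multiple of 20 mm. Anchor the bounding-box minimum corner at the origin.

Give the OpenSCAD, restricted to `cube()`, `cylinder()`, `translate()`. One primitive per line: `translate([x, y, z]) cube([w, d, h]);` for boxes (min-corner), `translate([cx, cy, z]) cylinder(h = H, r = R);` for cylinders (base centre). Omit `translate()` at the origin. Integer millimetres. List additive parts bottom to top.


cube([200, 180, 20]);
translate([0, 0, 20]) cube([200, 20, 120]);


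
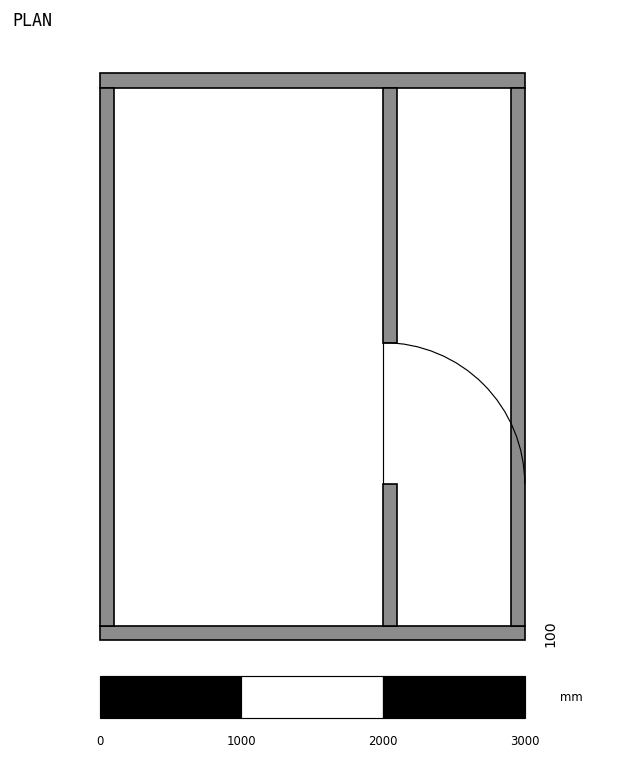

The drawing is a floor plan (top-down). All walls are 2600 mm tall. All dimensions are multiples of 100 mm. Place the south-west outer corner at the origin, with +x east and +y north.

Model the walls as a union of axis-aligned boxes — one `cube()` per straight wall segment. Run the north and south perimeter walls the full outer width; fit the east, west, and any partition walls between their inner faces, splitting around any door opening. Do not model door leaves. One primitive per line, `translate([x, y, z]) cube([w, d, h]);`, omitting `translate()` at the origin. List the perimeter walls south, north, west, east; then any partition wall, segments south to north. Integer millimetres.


cube([3000, 100, 2600]);
translate([0, 3900, 0]) cube([3000, 100, 2600]);
translate([0, 100, 0]) cube([100, 3800, 2600]);
translate([2900, 100, 0]) cube([100, 3800, 2600]);
translate([2000, 100, 0]) cube([100, 1000, 2600]);
translate([2000, 2100, 0]) cube([100, 1800, 2600]);


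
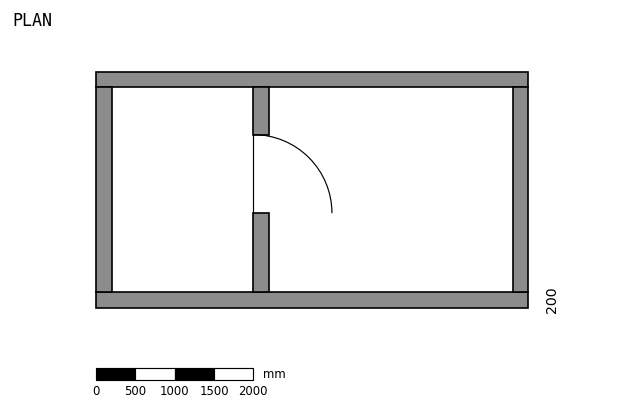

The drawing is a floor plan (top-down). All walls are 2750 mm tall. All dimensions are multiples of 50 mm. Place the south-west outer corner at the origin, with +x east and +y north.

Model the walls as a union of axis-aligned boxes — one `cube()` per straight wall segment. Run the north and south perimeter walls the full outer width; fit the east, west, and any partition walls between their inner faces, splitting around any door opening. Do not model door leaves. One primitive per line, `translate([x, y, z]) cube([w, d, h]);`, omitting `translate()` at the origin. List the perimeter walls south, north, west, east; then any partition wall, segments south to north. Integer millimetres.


cube([5500, 200, 2750]);
translate([0, 2800, 0]) cube([5500, 200, 2750]);
translate([0, 200, 0]) cube([200, 2600, 2750]);
translate([5300, 200, 0]) cube([200, 2600, 2750]);
translate([2000, 200, 0]) cube([200, 1000, 2750]);
translate([2000, 2200, 0]) cube([200, 600, 2750]);
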